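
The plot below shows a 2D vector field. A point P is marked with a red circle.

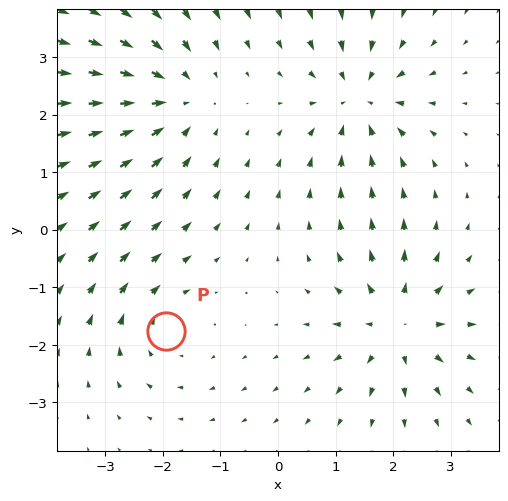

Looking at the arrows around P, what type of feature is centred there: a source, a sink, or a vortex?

At P (-2.0, -1.8) the arrows circulate clockwise. Divergence ≈0, curl about -3 — near-zero divergence with nonzero curl is a vortex.

vortex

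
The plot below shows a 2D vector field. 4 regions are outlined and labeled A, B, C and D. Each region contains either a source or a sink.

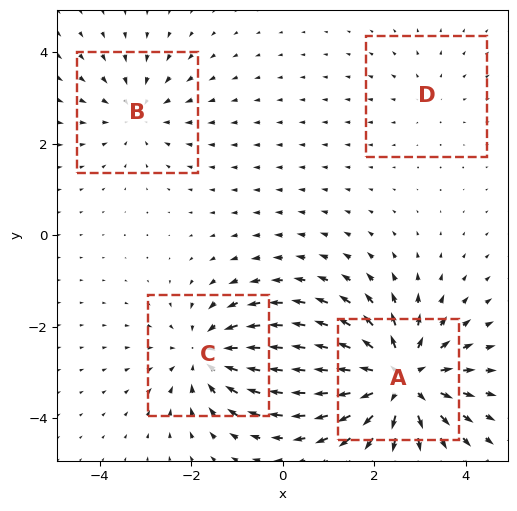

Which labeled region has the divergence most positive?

Divergence at each region's feature centre — A: about +7, B: about -3, C: about -4, D: about +2. Region A is most positive.

A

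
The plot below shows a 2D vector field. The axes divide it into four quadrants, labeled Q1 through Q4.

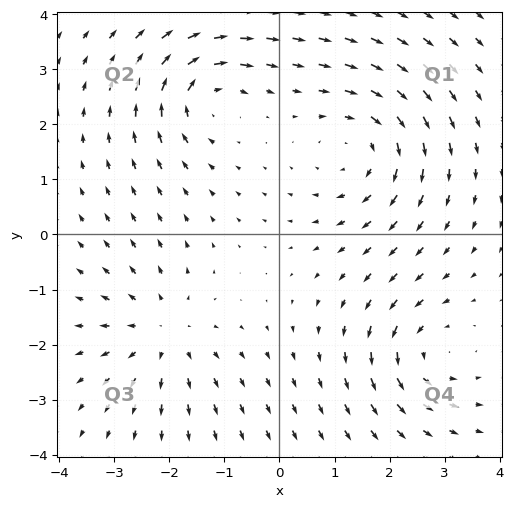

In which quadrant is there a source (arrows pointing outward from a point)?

Q3

The source sits at approximately (-2.1, -1.8), which lies in quadrant Q3. The divergence there is about +3, positive as expected for a source.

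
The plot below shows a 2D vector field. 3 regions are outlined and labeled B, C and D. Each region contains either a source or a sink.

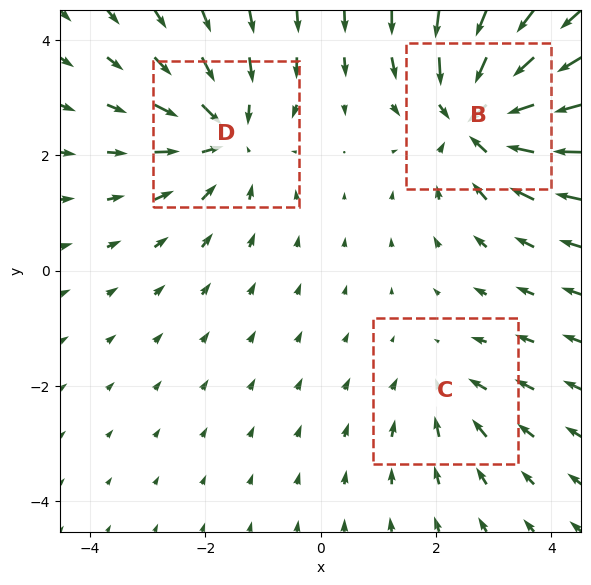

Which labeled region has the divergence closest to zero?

C

Divergence at each region's feature centre — B: about -5, C: about -2, D: about -3. Region C is closest to zero.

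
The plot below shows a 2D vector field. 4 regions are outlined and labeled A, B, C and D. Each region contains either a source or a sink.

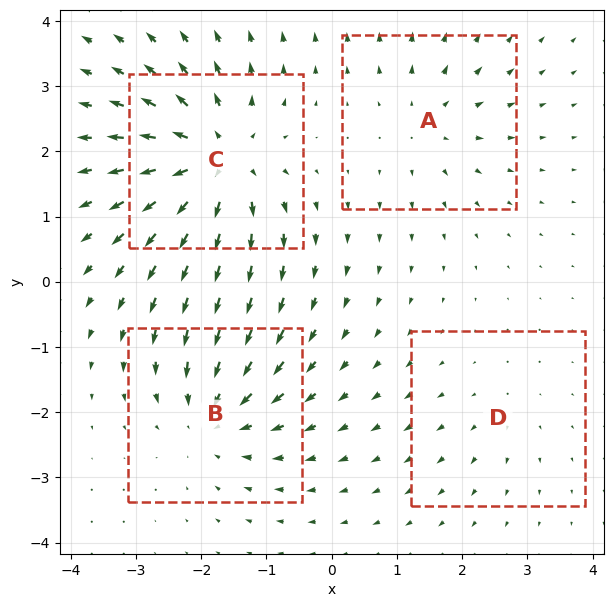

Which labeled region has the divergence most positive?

C

Divergence at each region's feature centre — A: about +4, B: about -5, C: about +8, D: about +2. Region C is most positive.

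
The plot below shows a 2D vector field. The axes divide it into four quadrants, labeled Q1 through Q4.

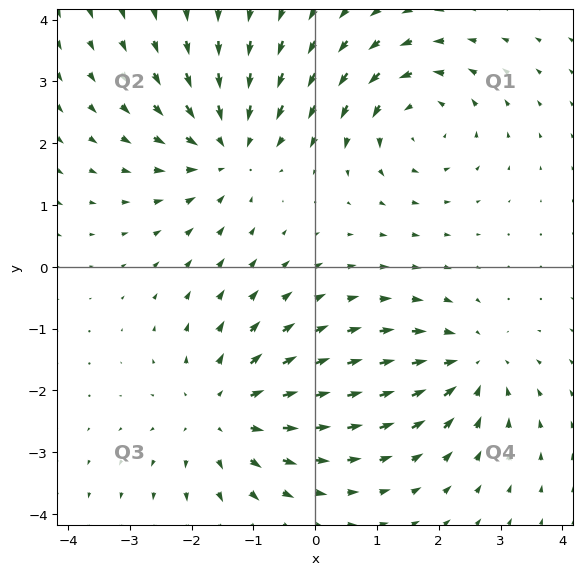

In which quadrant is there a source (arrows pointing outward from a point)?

The source sits at approximately (-1.5, -2.4), which lies in quadrant Q3. The divergence there is about +4, positive as expected for a source.

Q3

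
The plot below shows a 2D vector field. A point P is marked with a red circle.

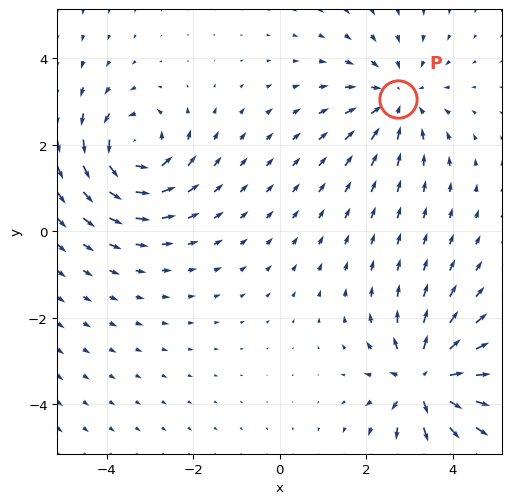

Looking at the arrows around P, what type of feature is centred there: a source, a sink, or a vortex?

At P (2.7, 3.1) the arrows converge inward. Divergence about -2, curl ≈0 — negative divergence with near-zero curl is a sink.

sink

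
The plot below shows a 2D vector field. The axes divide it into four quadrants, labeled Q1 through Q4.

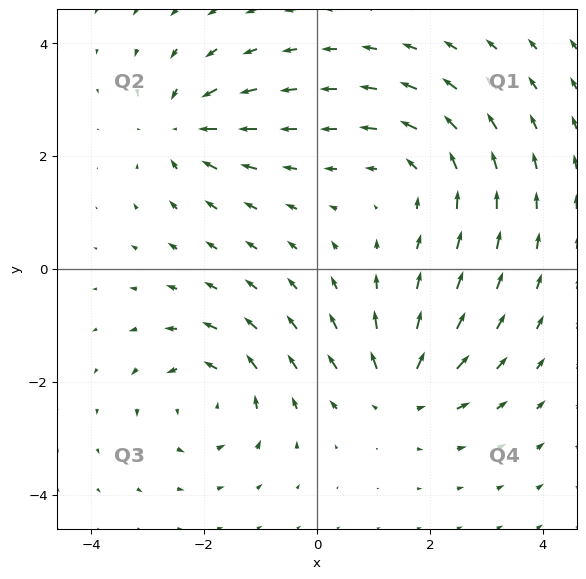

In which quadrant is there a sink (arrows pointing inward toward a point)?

Q2

The sink sits at approximately (-2.4, 2.5), which lies in quadrant Q2. The divergence there is about -6, negative as expected for a sink.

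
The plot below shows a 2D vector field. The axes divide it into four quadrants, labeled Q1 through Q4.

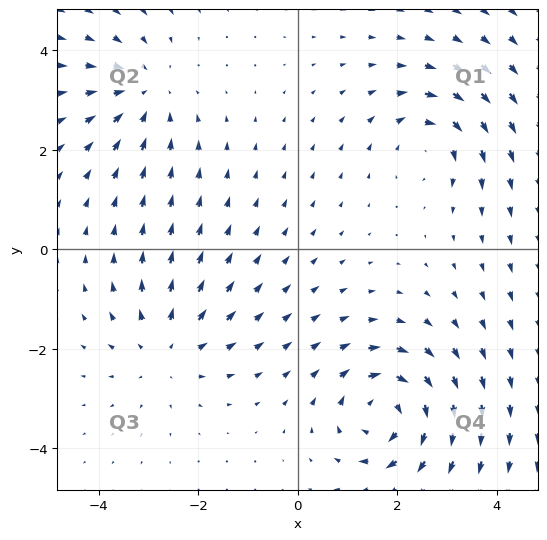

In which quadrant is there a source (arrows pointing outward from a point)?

The source sits at approximately (-2.6, -2.0), which lies in quadrant Q3. The divergence there is about +3, positive as expected for a source.

Q3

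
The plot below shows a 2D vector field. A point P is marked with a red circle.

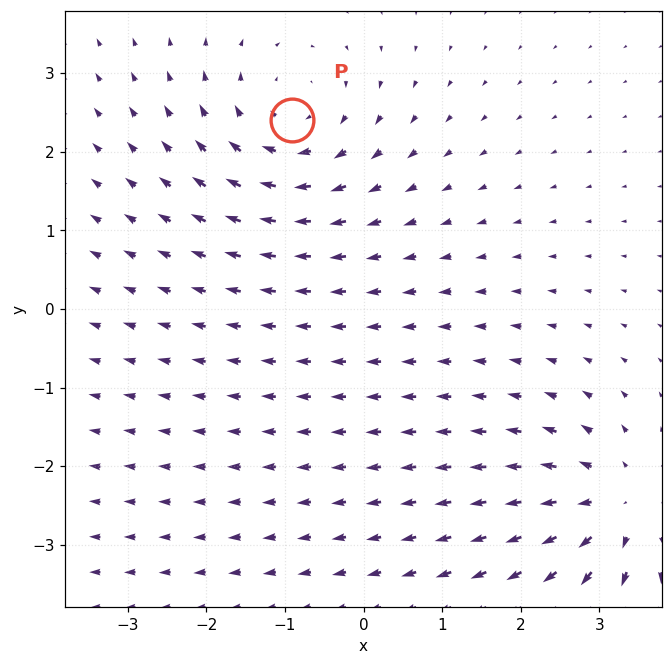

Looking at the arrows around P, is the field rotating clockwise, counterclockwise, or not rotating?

clockwise

Near P at (-0.9, 2.4) the arrows circulate clockwise. The curl (z-component) there is about -4; negative curl means clockwise rotation.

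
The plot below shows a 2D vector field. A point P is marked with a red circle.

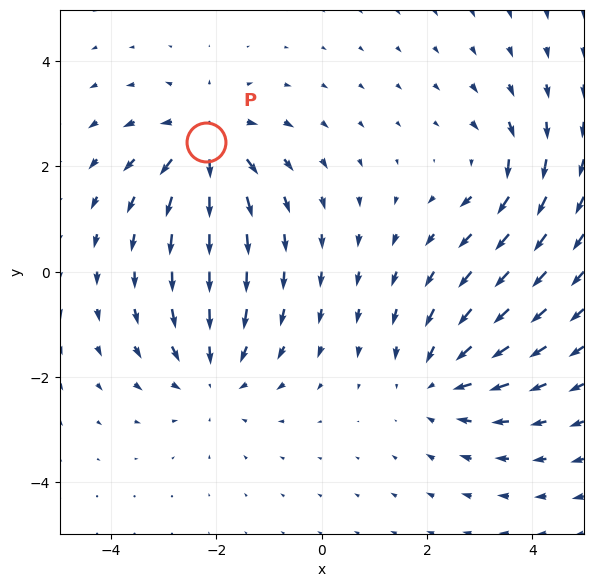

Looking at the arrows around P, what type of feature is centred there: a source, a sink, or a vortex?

At P (-2.2, 2.5) the arrows spread outward. Divergence about +5, curl ≈0 — positive divergence with near-zero curl is a source.

source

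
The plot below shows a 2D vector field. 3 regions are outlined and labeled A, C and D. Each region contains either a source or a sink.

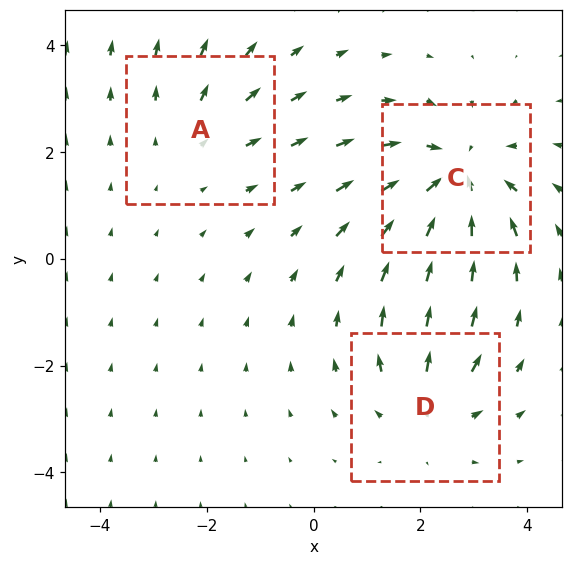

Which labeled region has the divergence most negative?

C

Divergence at each region's feature centre — A: about +2, C: about -4, D: about +3. Region C is most negative.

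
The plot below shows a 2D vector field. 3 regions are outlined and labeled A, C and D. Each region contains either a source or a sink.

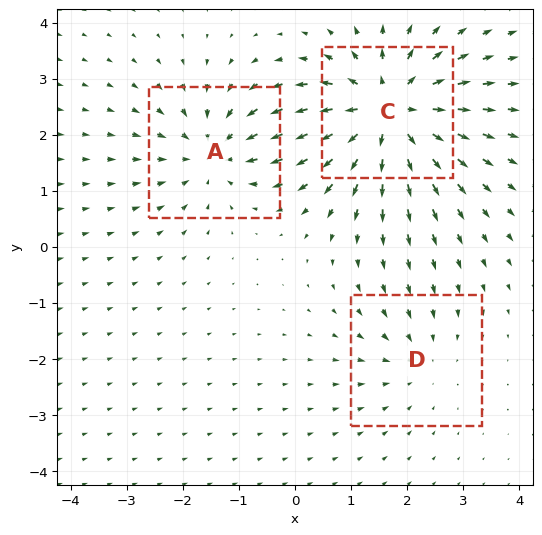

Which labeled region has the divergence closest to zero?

D

Divergence at each region's feature centre — A: about -3, C: about +5, D: about -2. Region D is closest to zero.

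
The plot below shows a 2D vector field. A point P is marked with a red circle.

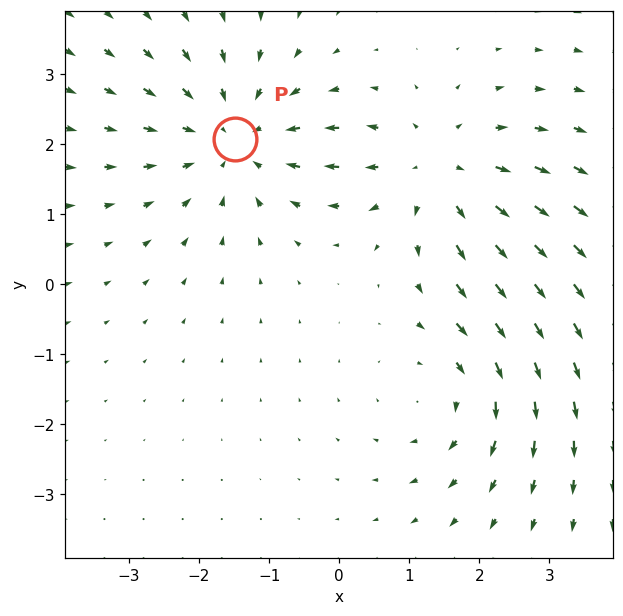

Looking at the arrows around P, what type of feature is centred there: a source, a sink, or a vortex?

sink

At P (-1.5, 2.1) the arrows converge inward. Divergence about -4, curl ≈0 — negative divergence with near-zero curl is a sink.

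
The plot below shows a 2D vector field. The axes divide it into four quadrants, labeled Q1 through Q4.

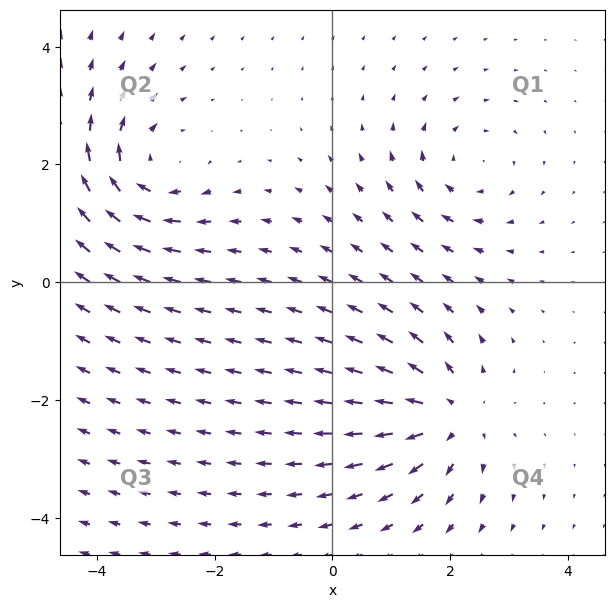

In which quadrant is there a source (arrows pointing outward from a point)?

Q4

The source sits at approximately (2.0, -2.3), which lies in quadrant Q4. The divergence there is about +5, positive as expected for a source.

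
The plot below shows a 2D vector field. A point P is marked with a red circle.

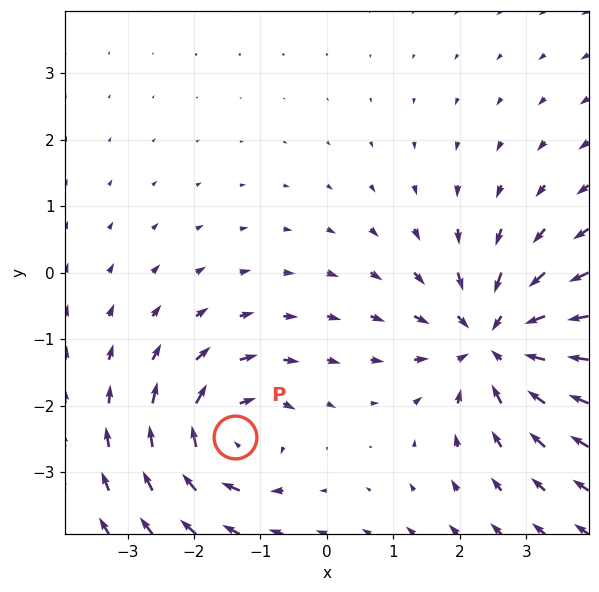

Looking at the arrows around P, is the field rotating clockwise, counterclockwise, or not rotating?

clockwise

Near P at (-1.4, -2.5) the arrows circulate clockwise. The curl (z-component) there is about -4; negative curl means clockwise rotation.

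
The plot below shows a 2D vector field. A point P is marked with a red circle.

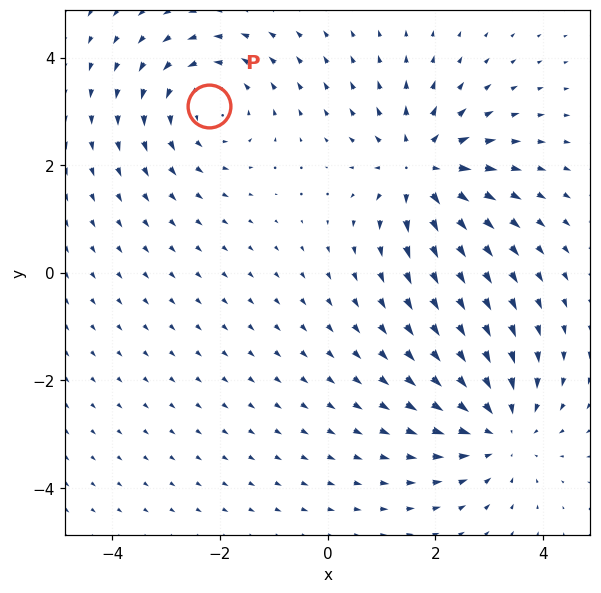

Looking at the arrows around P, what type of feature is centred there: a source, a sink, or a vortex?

vortex

At P (-2.2, 3.1) the arrows circulate counterclockwise. Divergence ≈0, curl about +4 — near-zero divergence with nonzero curl is a vortex.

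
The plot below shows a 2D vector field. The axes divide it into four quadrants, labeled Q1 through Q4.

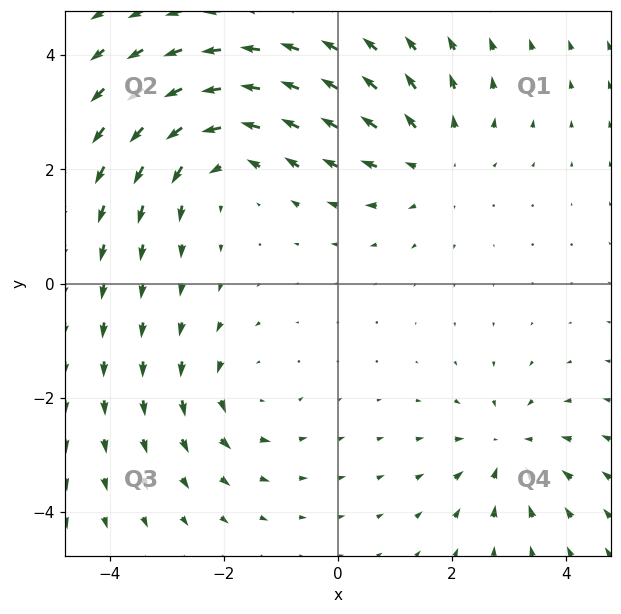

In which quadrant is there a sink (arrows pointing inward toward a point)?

The sink sits at approximately (3.0, -2.9), which lies in quadrant Q4. The divergence there is about -4, negative as expected for a sink.

Q4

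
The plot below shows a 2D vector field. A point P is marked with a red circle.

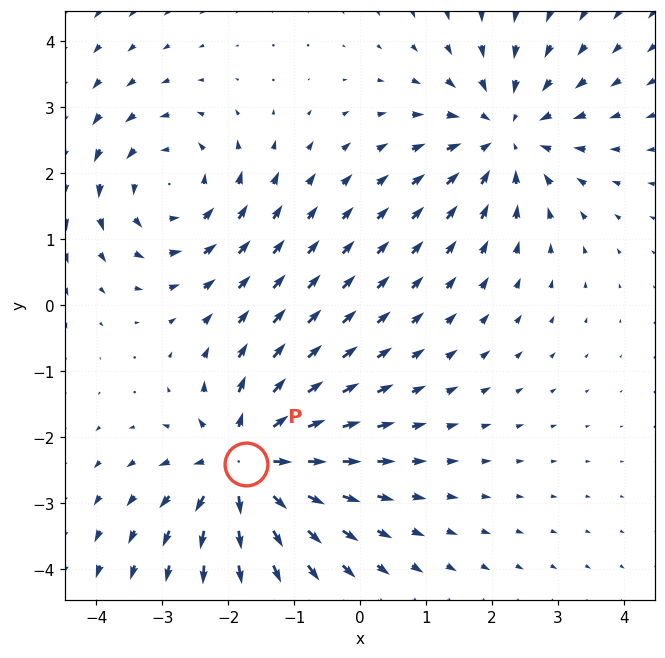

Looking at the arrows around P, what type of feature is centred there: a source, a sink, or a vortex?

At P (-1.7, -2.4) the arrows spread outward. Divergence about +6, curl ≈0 — positive divergence with near-zero curl is a source.

source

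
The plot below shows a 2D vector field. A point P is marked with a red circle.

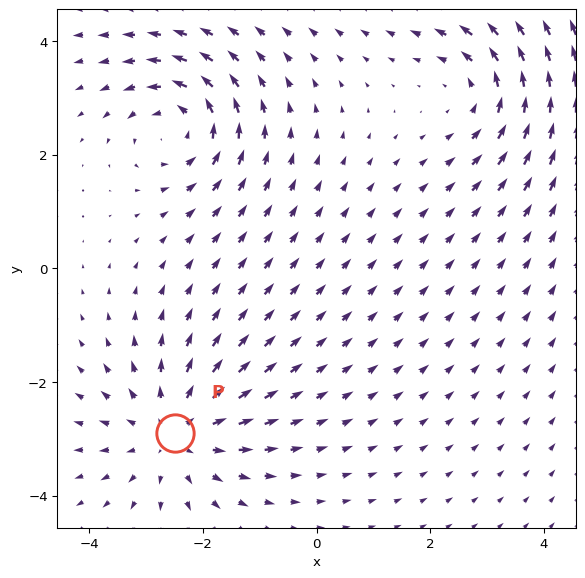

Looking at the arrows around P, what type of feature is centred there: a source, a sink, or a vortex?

At P (-2.5, -2.9) the arrows spread outward. Divergence about +4, curl ≈0 — positive divergence with near-zero curl is a source.

source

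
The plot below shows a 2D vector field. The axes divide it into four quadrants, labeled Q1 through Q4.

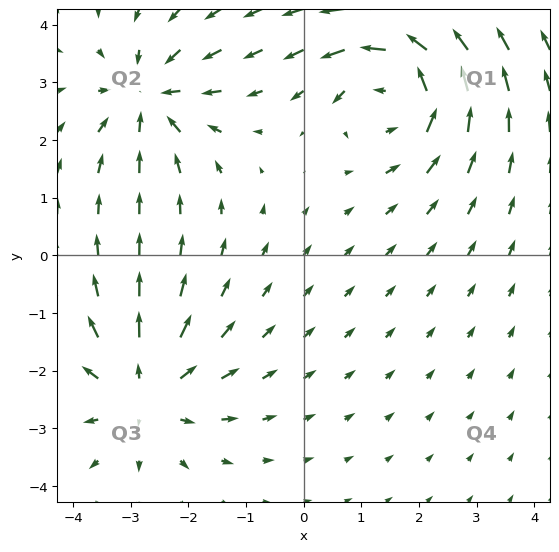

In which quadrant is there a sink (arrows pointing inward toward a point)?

Q2

The sink sits at approximately (-2.7, 2.7), which lies in quadrant Q2. The divergence there is about -3, negative as expected for a sink.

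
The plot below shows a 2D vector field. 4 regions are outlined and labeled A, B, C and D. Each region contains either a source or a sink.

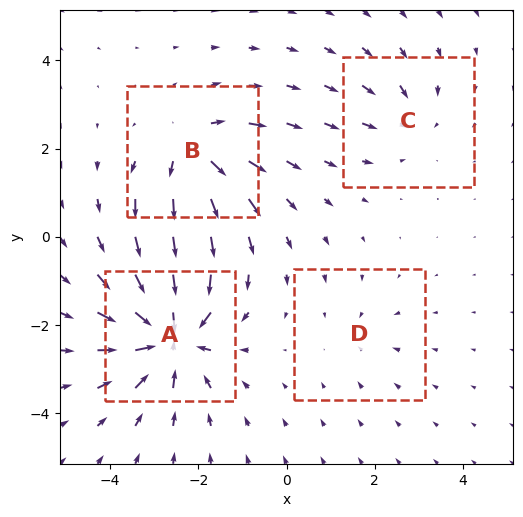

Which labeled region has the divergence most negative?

Divergence at each region's feature centre — A: about -8, B: about +6, C: about -3, D: about -2. Region A is most negative.

A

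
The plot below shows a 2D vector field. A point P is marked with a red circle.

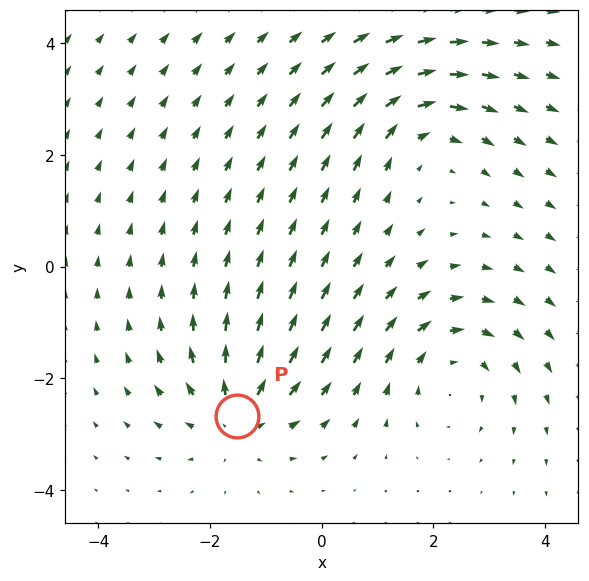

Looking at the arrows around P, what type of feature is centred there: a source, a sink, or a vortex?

source

At P (-1.5, -2.7) the arrows spread outward. Divergence about +4, curl ≈0 — positive divergence with near-zero curl is a source.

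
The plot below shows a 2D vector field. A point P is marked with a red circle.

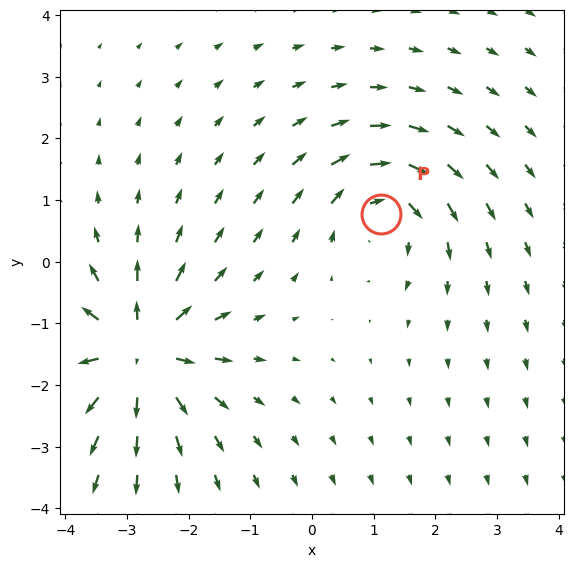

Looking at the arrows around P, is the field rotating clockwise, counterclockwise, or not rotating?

Near P at (1.1, 0.8) the arrows circulate clockwise. The curl (z-component) there is about -3; negative curl means clockwise rotation.

clockwise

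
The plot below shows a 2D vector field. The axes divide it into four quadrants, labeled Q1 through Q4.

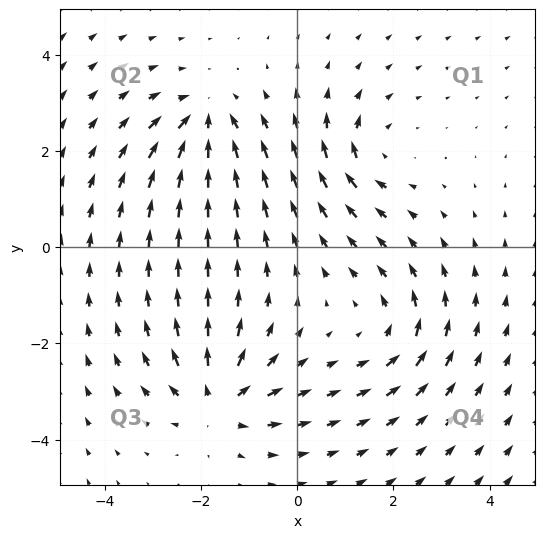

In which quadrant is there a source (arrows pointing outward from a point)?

The source sits at approximately (-1.7, -3.2), which lies in quadrant Q3. The divergence there is about +5, positive as expected for a source.

Q3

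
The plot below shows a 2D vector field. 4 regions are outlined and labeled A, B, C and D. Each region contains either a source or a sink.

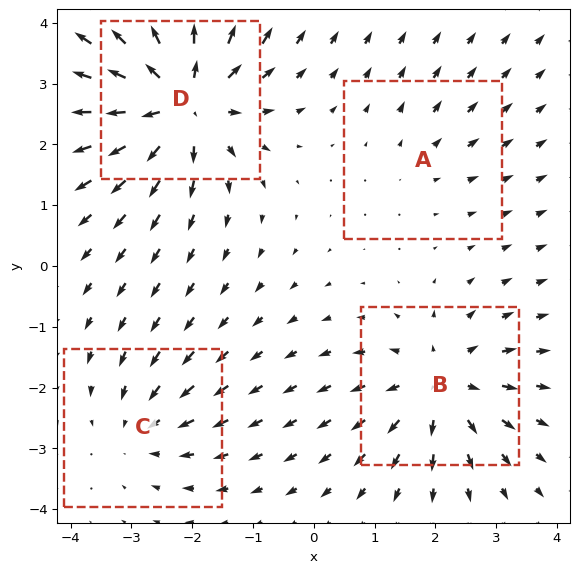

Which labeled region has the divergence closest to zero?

A

Divergence at each region's feature centre — A: about +2, B: about +5, C: about -3, D: about +7. Region A is closest to zero.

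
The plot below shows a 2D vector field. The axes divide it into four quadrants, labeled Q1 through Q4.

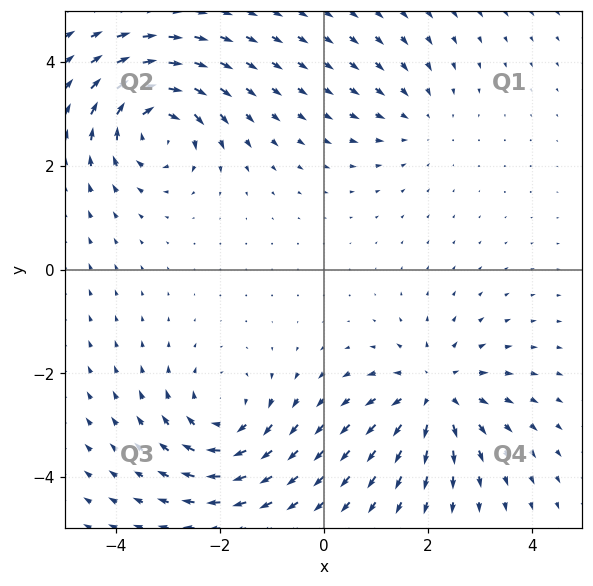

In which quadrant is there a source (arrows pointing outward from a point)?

Q4

The source sits at approximately (2.1, -2.4), which lies in quadrant Q4. The divergence there is about +5, positive as expected for a source.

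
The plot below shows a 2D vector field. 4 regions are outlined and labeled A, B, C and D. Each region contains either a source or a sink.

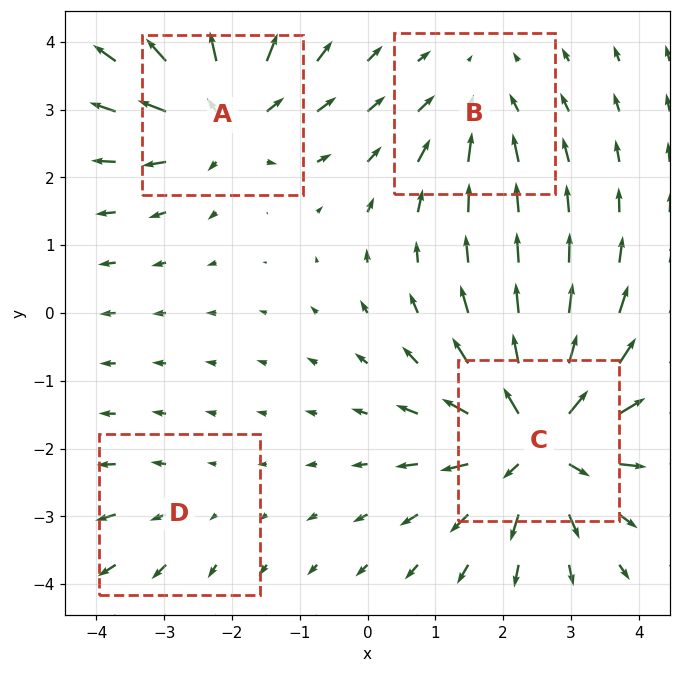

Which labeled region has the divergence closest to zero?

D

Divergence at each region's feature centre — A: about +6, B: about -3, C: about +8, D: about +2. Region D is closest to zero.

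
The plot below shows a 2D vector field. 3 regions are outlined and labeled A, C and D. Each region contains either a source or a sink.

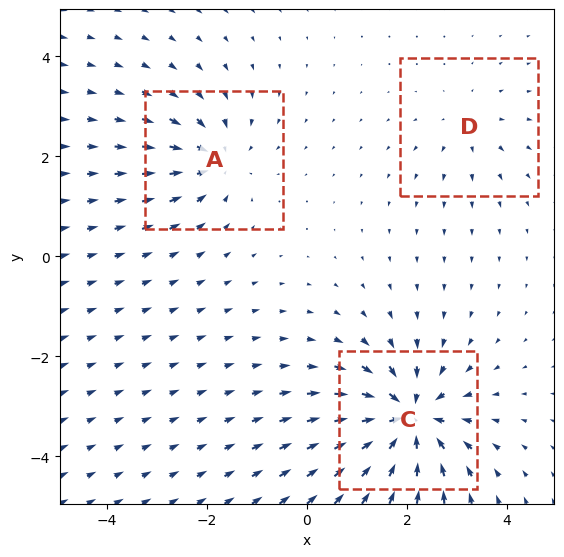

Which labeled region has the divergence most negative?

Divergence at each region's feature centre — A: about -4, C: about -6, D: about +2. Region C is most negative.

C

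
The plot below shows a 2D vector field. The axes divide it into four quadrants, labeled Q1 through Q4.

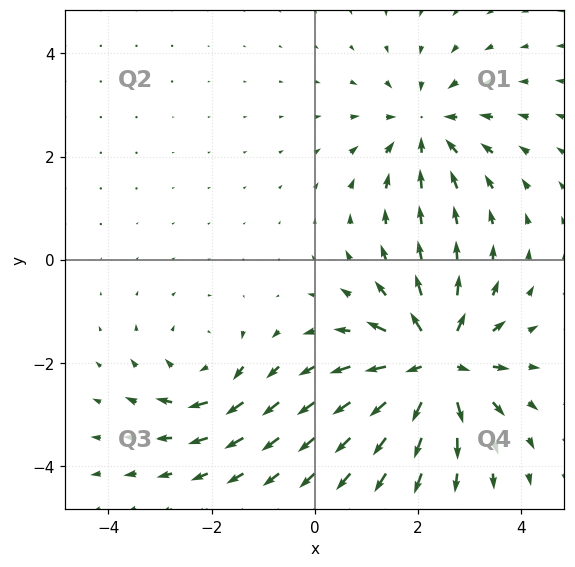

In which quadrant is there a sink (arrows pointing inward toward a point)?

The sink sits at approximately (2.2, 2.6), which lies in quadrant Q1. The divergence there is about -3, negative as expected for a sink.

Q1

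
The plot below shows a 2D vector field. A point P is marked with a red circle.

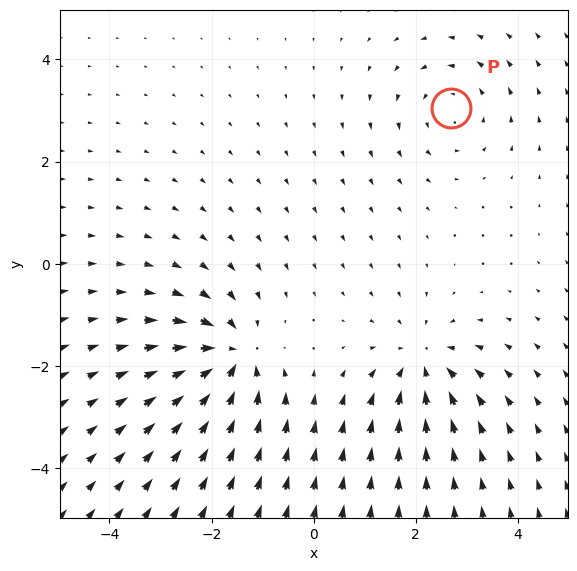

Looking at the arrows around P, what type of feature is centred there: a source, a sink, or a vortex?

At P (2.7, 3.0) the arrows circulate counterclockwise. Divergence ≈0, curl about +3 — near-zero divergence with nonzero curl is a vortex.

vortex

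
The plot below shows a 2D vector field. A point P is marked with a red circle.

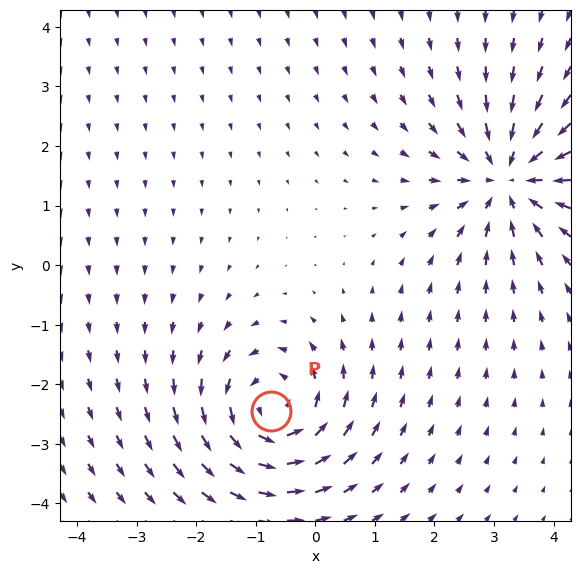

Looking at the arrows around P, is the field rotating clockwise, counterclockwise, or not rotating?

Near P at (-0.7, -2.4) the arrows circulate counterclockwise. The curl (z-component) there is about +5; positive curl means counterclockwise rotation.

counterclockwise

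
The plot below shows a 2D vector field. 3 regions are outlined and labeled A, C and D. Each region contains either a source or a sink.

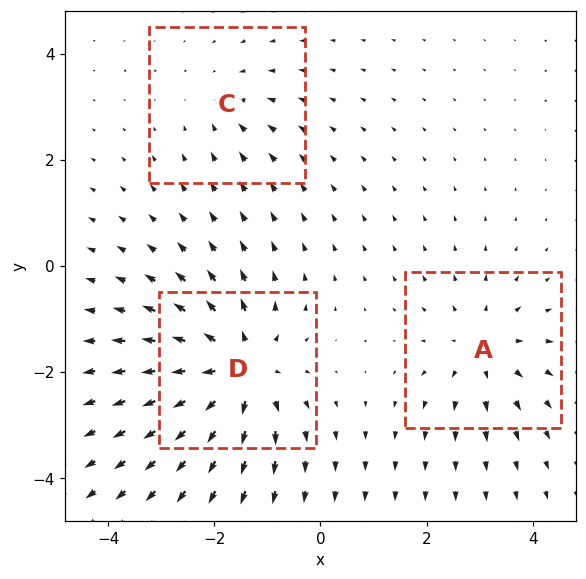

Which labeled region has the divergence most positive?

D

Divergence at each region's feature centre — A: about +3, C: about -2, D: about +5. Region D is most positive.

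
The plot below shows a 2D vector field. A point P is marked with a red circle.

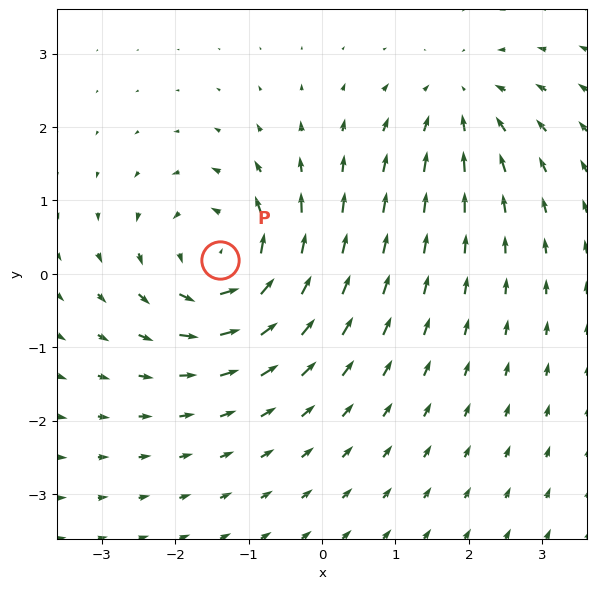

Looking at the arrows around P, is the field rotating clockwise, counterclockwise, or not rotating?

counterclockwise

Near P at (-1.4, 0.2) the arrows circulate counterclockwise. The curl (z-component) there is about +6; positive curl means counterclockwise rotation.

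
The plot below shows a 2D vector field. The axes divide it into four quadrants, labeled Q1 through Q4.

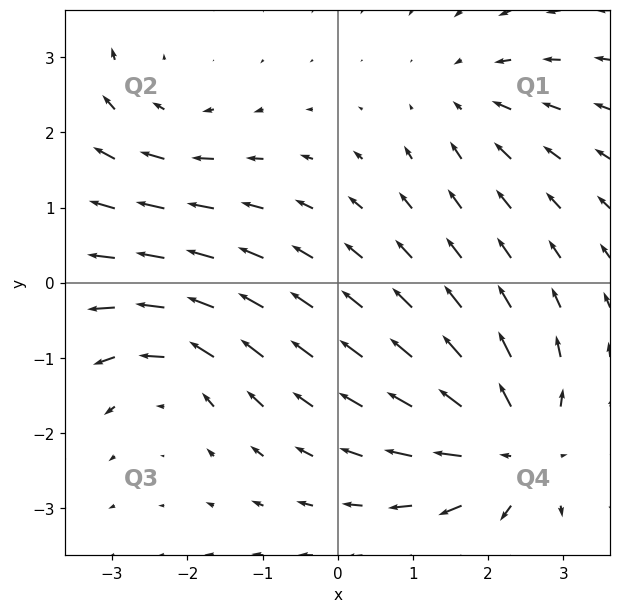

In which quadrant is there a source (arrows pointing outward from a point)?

Q4

The source sits at approximately (2.3, -2.2), which lies in quadrant Q4. The divergence there is about +5, positive as expected for a source.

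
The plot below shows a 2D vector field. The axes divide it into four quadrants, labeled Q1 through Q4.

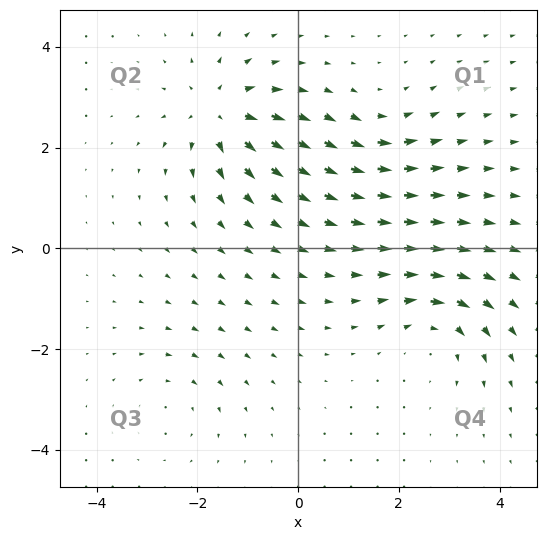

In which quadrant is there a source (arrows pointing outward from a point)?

The source sits at approximately (-1.6, 2.7), which lies in quadrant Q2. The divergence there is about +7, positive as expected for a source.

Q2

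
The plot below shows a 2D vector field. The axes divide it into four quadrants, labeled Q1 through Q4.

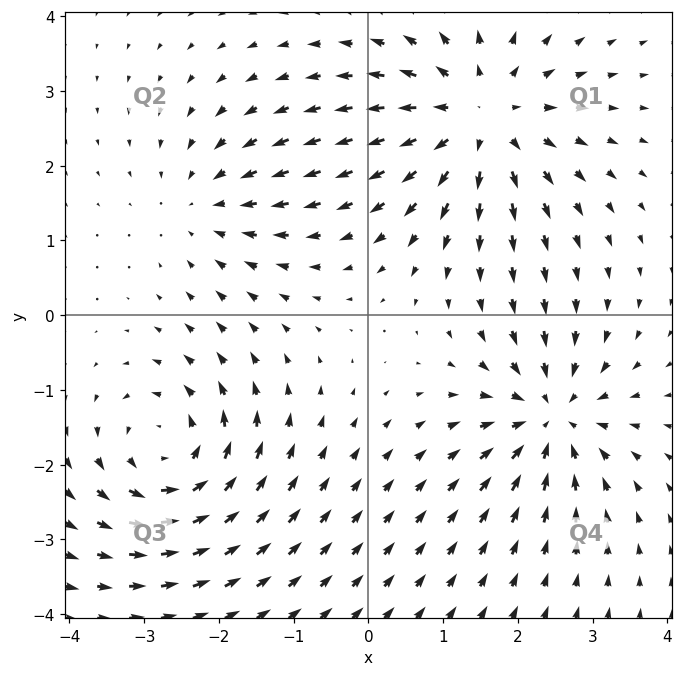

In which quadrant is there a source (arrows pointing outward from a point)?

Q1

The source sits at approximately (1.5, 2.7), which lies in quadrant Q1. The divergence there is about +5, positive as expected for a source.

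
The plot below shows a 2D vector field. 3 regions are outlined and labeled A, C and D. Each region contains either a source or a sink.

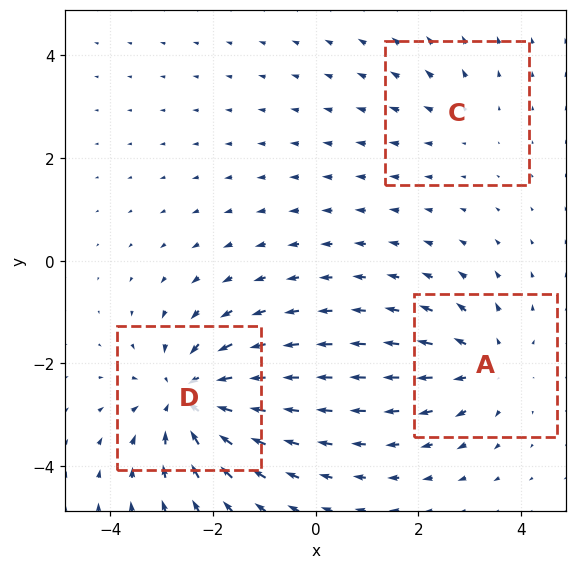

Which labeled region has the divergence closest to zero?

Divergence at each region's feature centre — A: about +3, C: about +2, D: about -5. Region C is closest to zero.

C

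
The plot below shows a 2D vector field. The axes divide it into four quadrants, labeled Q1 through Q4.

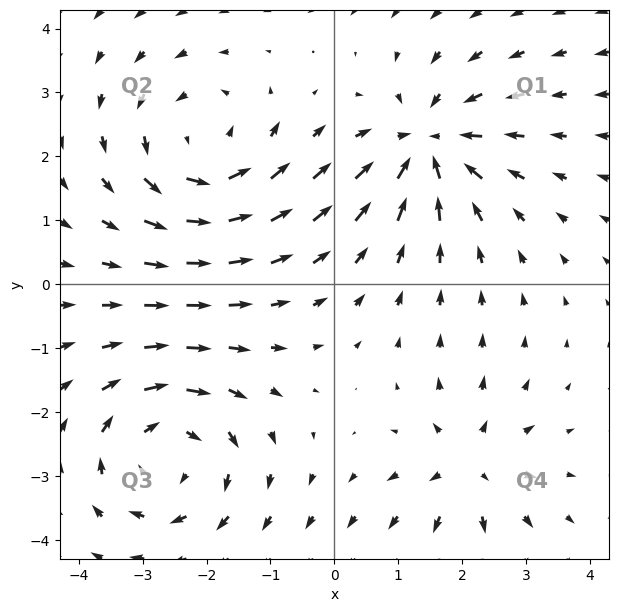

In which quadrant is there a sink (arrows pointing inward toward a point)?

Q1

The sink sits at approximately (1.5, 2.2), which lies in quadrant Q1. The divergence there is about -5, negative as expected for a sink.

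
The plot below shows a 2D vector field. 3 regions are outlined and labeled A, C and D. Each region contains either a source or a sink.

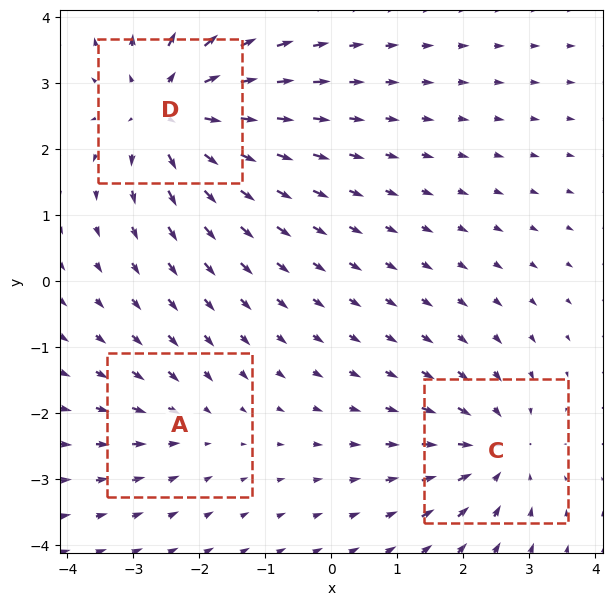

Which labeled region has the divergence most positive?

D

Divergence at each region's feature centre — A: about -2, C: about -3, D: about +5. Region D is most positive.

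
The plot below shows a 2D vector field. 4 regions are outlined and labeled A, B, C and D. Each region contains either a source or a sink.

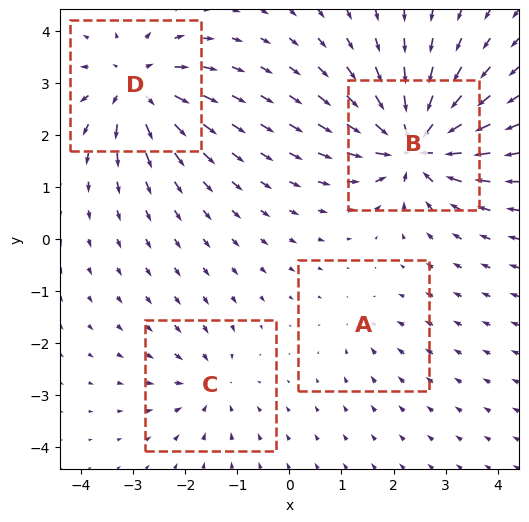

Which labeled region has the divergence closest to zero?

Divergence at each region's feature centre — A: about -2, B: about -9, C: about -4, D: about +7. Region A is closest to zero.

A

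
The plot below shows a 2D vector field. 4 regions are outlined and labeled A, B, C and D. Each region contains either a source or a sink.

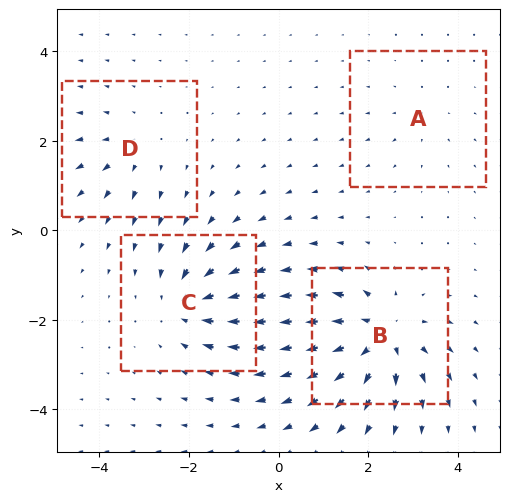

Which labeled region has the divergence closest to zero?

Divergence at each region's feature centre — A: about +2, B: about +8, C: about -6, D: about +4. Region A is closest to zero.

A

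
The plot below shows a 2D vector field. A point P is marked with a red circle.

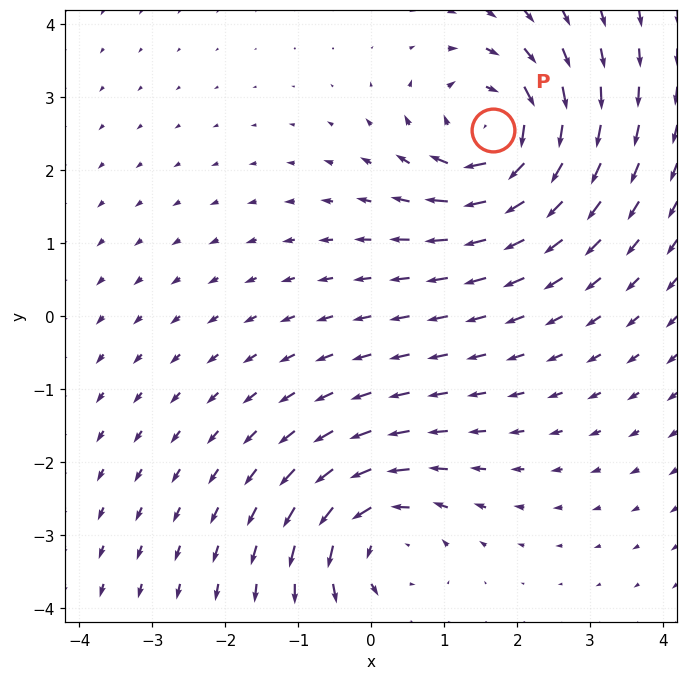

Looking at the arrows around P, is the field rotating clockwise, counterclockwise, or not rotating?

clockwise

Near P at (1.7, 2.5) the arrows circulate clockwise. The curl (z-component) there is about -5; negative curl means clockwise rotation.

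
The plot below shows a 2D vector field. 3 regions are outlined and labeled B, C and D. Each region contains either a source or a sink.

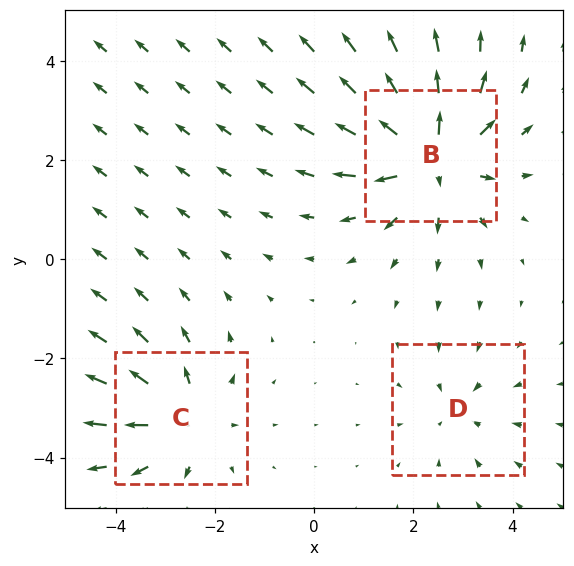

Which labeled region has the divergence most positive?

B

Divergence at each region's feature centre — B: about +5, C: about +4, D: about -2. Region B is most positive.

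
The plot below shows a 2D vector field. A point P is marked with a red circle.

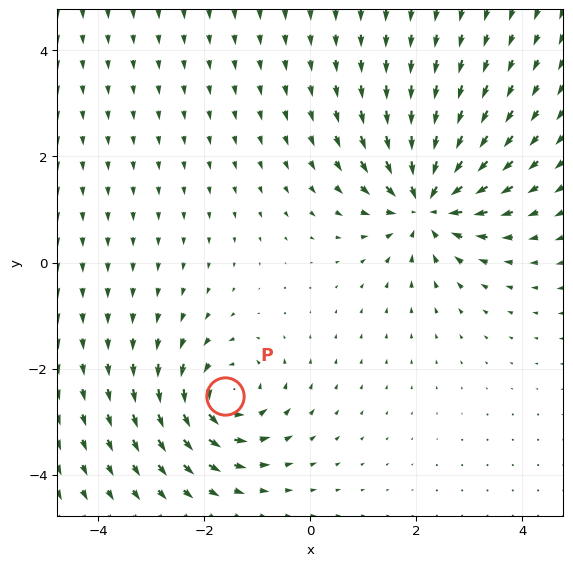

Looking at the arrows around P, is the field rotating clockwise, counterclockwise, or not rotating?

counterclockwise

Near P at (-1.6, -2.5) the arrows circulate counterclockwise. The curl (z-component) there is about +4; positive curl means counterclockwise rotation.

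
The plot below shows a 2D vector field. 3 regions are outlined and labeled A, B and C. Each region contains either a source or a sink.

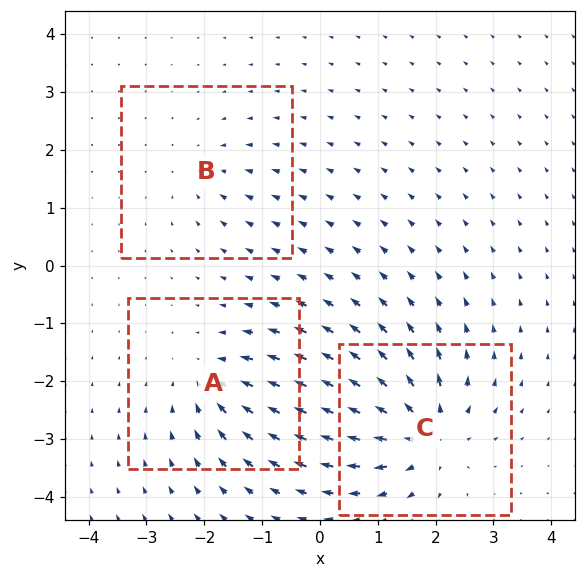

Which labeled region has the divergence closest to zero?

B

Divergence at each region's feature centre — A: about -4, B: about -2, C: about +5. Region B is closest to zero.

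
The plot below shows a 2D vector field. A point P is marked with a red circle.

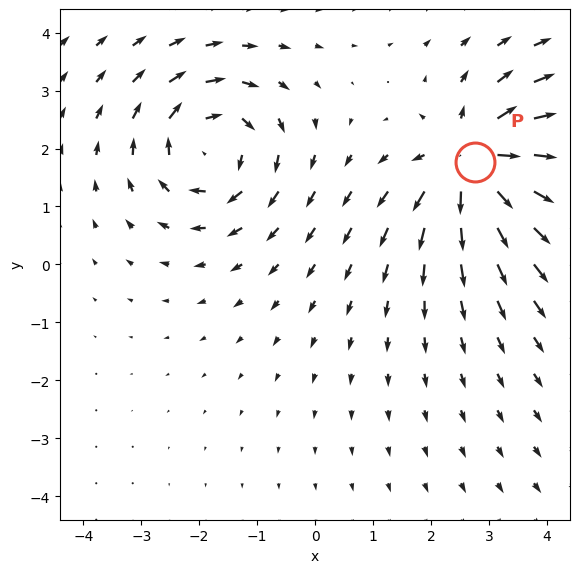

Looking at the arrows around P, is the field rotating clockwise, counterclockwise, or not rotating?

Near P at (2.8, 1.8) the arrows show no circulation. The curl there is ≈0.

not rotating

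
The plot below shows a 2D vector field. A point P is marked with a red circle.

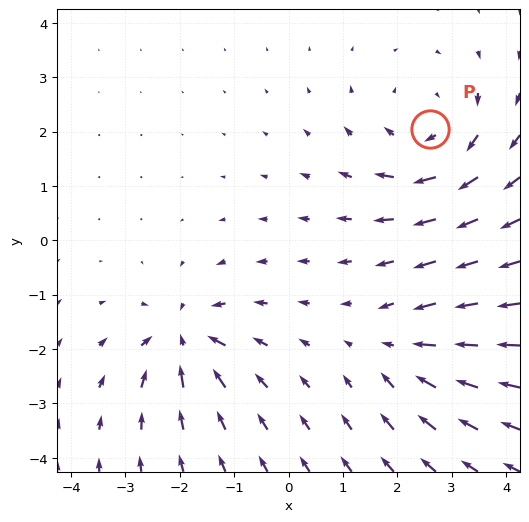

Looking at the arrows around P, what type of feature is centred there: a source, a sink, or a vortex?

At P (2.6, 2.0) the arrows circulate clockwise. Divergence ≈0, curl about -3 — near-zero divergence with nonzero curl is a vortex.

vortex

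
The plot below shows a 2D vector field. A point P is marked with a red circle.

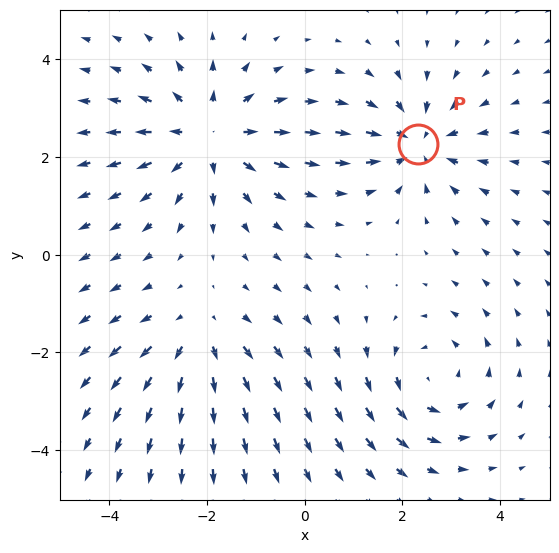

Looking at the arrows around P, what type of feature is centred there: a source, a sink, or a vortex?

sink

At P (2.3, 2.3) the arrows converge inward. Divergence about -4, curl ≈0 — negative divergence with near-zero curl is a sink.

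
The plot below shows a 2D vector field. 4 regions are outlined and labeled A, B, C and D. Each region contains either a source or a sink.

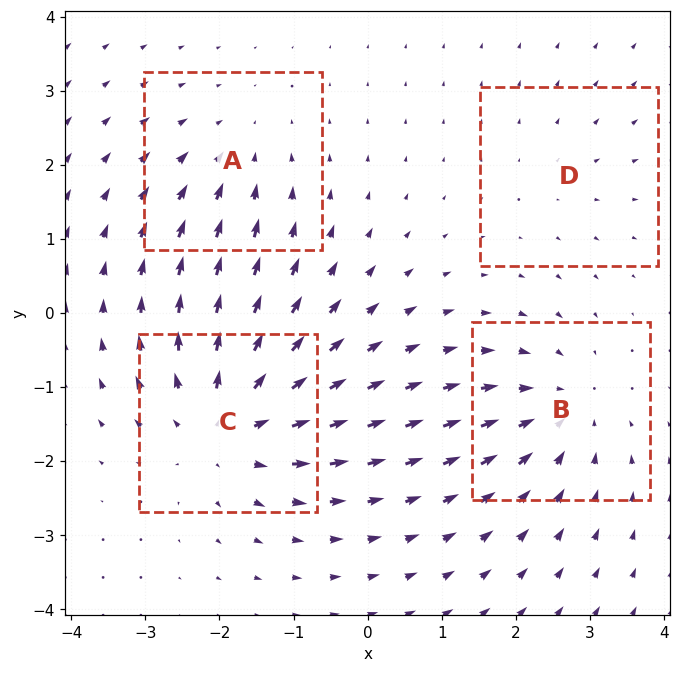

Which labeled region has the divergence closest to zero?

Divergence at each region's feature centre — A: about -3, B: about -4, C: about +6, D: about +2. Region D is closest to zero.

D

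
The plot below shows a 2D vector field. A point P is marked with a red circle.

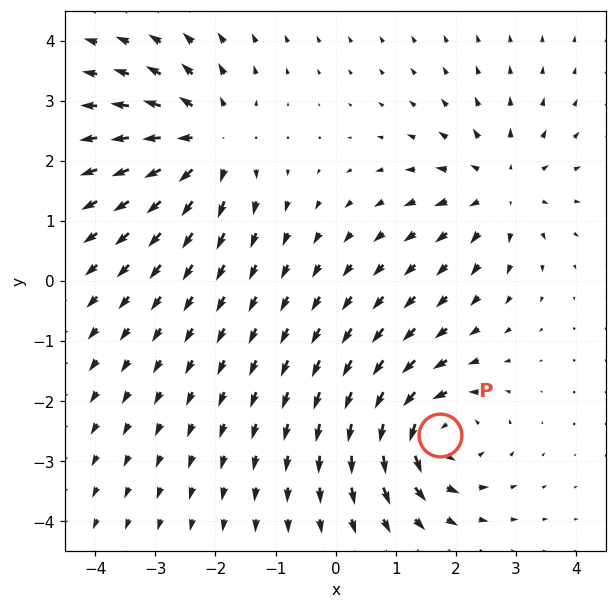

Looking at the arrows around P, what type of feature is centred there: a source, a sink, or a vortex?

vortex

At P (1.7, -2.6) the arrows circulate counterclockwise. Divergence ≈0, curl about +6 — near-zero divergence with nonzero curl is a vortex.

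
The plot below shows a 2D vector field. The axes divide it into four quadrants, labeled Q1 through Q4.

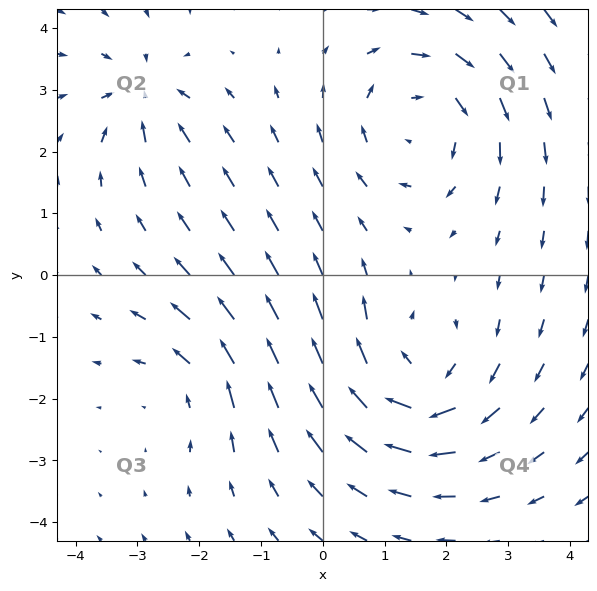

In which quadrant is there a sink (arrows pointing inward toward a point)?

The sink sits at approximately (-2.9, 2.9), which lies in quadrant Q2. The divergence there is about -4, negative as expected for a sink.

Q2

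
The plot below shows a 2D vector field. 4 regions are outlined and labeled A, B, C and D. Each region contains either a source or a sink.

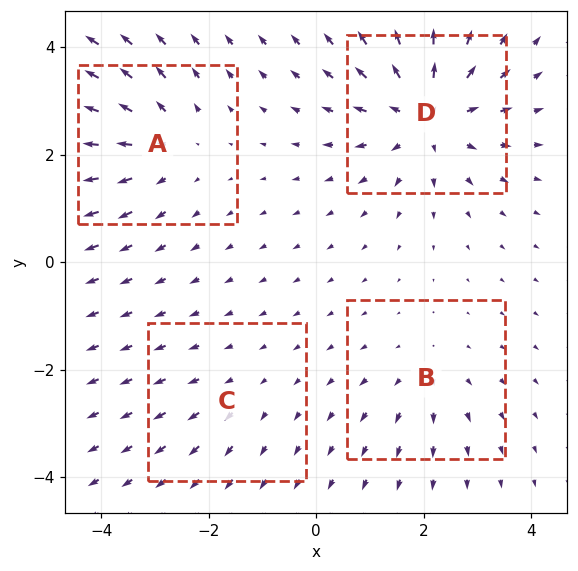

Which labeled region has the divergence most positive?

D

Divergence at each region's feature centre — A: about +4, B: about +3, C: about +2, D: about +7. Region D is most positive.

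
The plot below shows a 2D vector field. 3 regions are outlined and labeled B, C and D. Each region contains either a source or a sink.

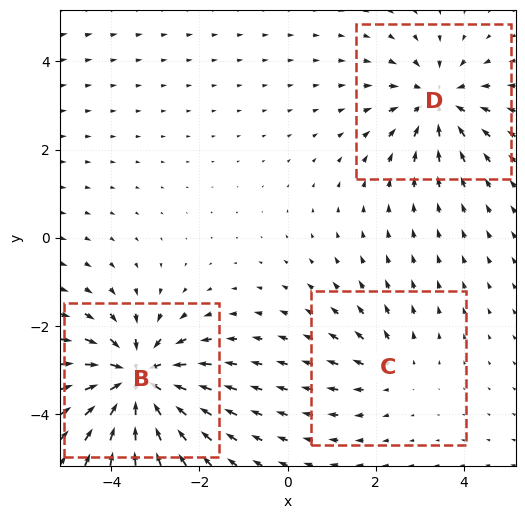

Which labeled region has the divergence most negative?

B

Divergence at each region's feature centre — B: about -5, C: about +2, D: about -3. Region B is most negative.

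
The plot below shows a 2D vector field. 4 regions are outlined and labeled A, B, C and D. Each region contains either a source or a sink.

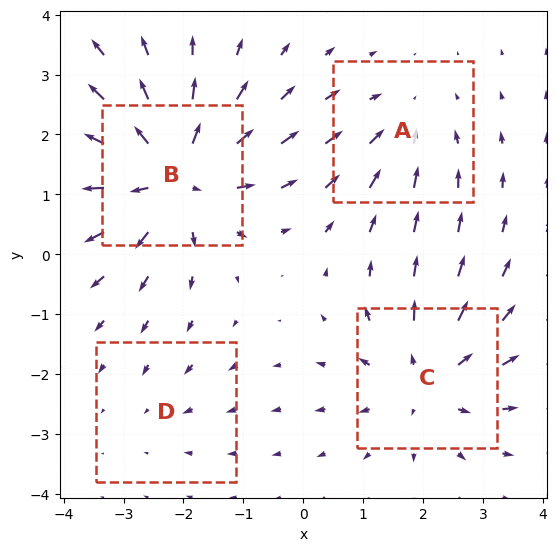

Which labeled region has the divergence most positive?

B

Divergence at each region's feature centre — A: about -3, B: about +7, C: about +5, D: about -2. Region B is most positive.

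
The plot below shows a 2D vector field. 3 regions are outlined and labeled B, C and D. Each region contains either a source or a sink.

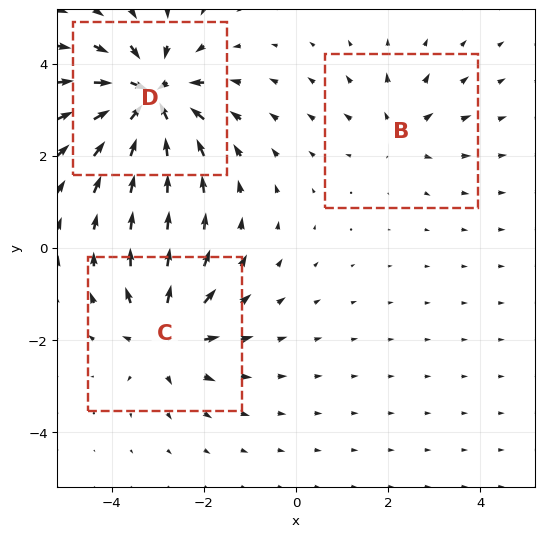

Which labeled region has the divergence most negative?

Divergence at each region's feature centre — B: about +2, C: about +4, D: about -6. Region D is most negative.

D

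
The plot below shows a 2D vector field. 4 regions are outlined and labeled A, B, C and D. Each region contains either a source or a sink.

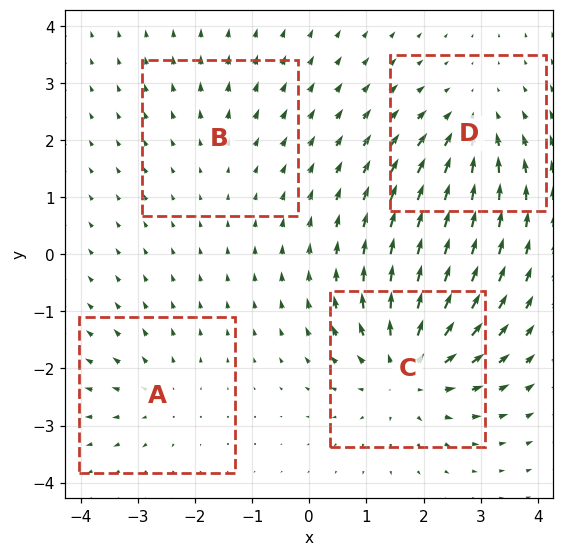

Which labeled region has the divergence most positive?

C

Divergence at each region's feature centre — A: about +3, B: about +2, C: about +7, D: about -4. Region C is most positive.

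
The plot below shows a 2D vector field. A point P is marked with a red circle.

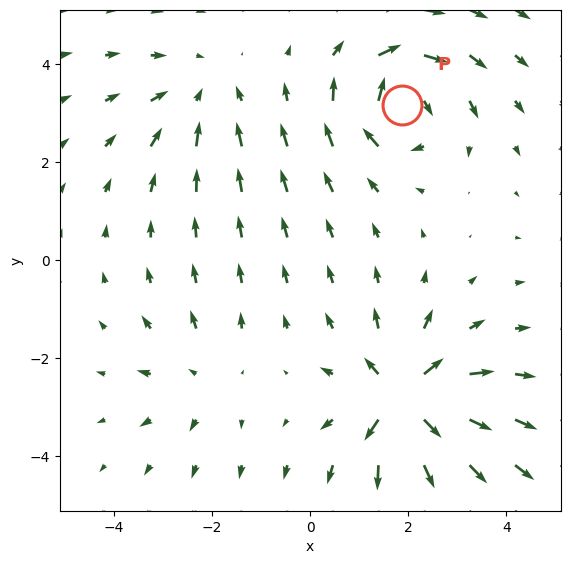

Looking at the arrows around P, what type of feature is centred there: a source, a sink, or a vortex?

At P (1.9, 3.2) the arrows circulate clockwise. Divergence ≈0, curl about -6 — near-zero divergence with nonzero curl is a vortex.

vortex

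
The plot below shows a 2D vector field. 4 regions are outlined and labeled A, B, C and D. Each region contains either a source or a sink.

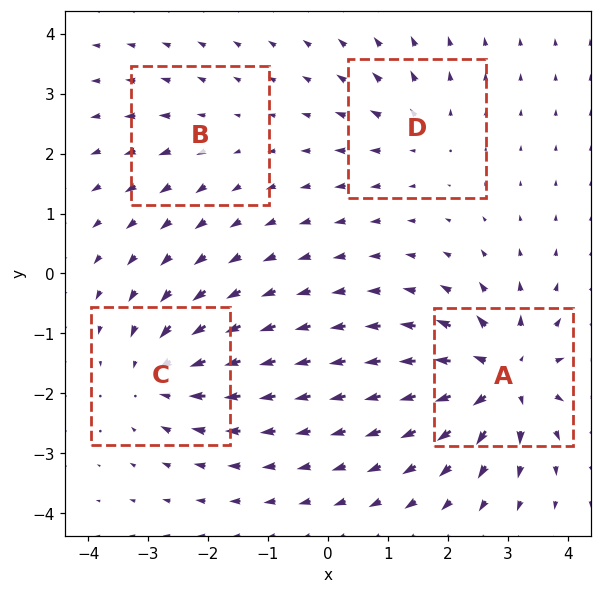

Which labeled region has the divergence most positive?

A

Divergence at each region's feature centre — A: about +8, B: about +2, C: about -6, D: about +4. Region A is most positive.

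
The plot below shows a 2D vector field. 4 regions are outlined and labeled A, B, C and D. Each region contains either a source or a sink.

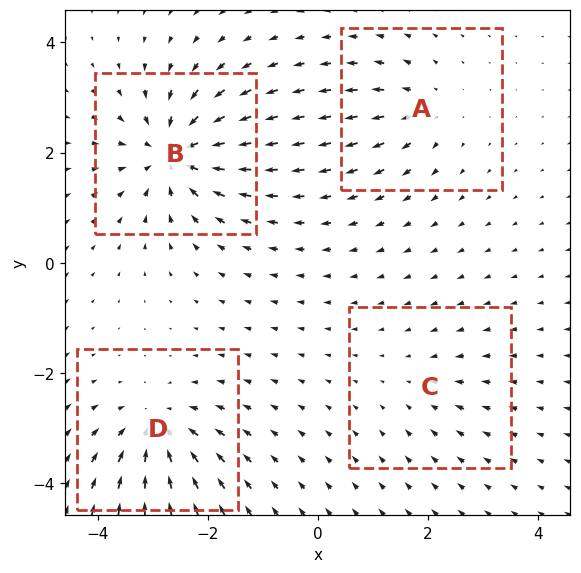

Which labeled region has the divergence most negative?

B

Divergence at each region's feature centre — A: about +4, B: about -8, C: about -2, D: about -6. Region B is most negative.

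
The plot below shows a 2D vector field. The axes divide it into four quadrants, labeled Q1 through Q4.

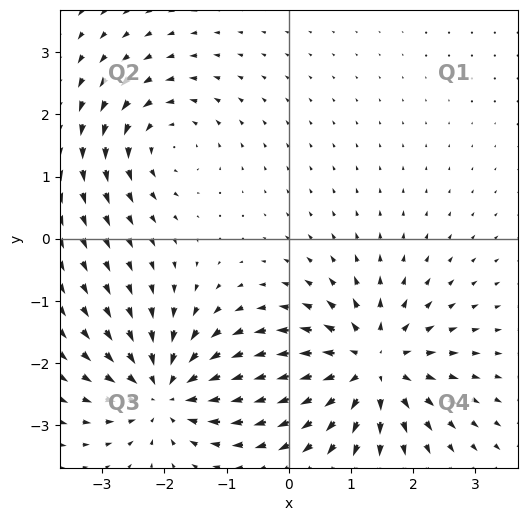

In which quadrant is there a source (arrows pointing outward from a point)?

The source sits at approximately (1.3, -2.0), which lies in quadrant Q4. The divergence there is about +6, positive as expected for a source.

Q4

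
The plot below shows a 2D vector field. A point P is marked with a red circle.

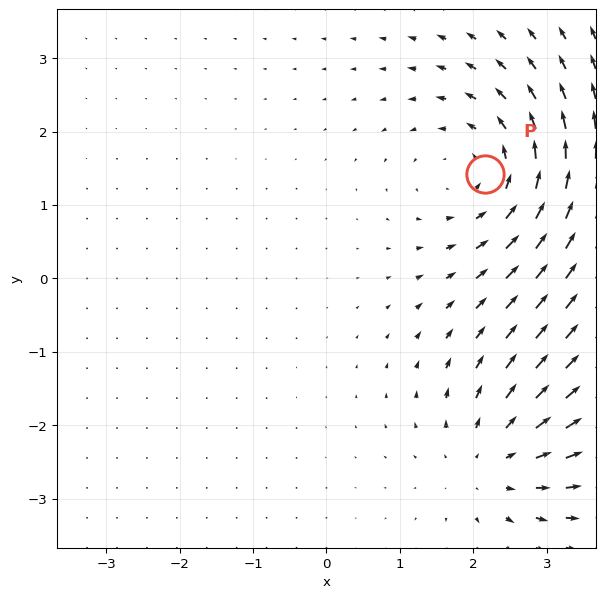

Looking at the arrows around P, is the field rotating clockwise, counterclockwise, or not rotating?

counterclockwise

Near P at (2.2, 1.4) the arrows circulate counterclockwise. The curl (z-component) there is about +4; positive curl means counterclockwise rotation.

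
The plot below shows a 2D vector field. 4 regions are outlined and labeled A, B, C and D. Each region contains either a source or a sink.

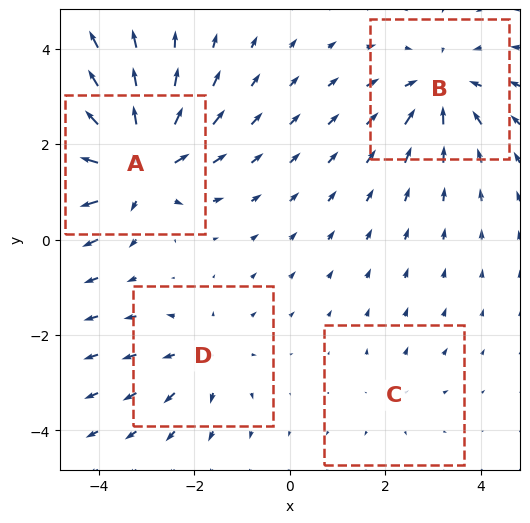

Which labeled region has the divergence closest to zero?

Divergence at each region's feature centre — A: about +7, B: about -5, C: about +2, D: about +3. Region C is closest to zero.

C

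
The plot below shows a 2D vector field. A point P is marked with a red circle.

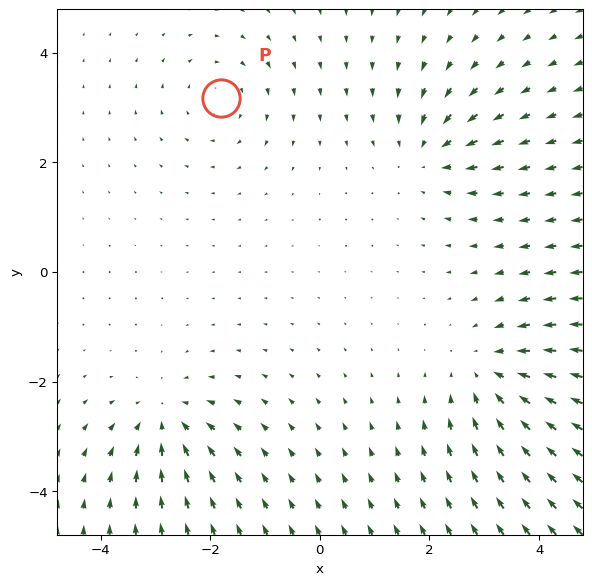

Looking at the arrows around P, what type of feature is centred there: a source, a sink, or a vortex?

At P (-1.8, 3.2) the arrows circulate clockwise. Divergence ≈0, curl about -3 — near-zero divergence with nonzero curl is a vortex.

vortex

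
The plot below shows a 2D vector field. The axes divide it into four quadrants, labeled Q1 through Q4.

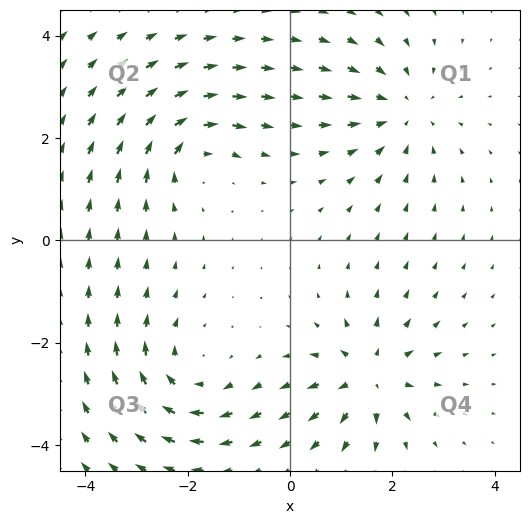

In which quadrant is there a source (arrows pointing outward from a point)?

Q4

The source sits at approximately (1.5, -2.7), which lies in quadrant Q4. The divergence there is about +5, positive as expected for a source.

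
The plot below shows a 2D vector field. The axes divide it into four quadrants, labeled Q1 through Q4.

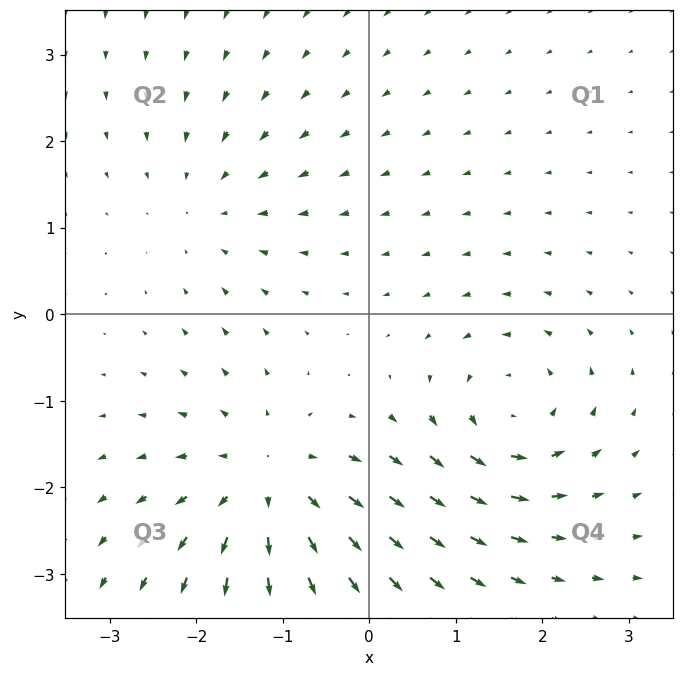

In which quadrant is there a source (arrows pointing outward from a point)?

Q3

The source sits at approximately (-1.2, -2.0), which lies in quadrant Q3. The divergence there is about +5, positive as expected for a source.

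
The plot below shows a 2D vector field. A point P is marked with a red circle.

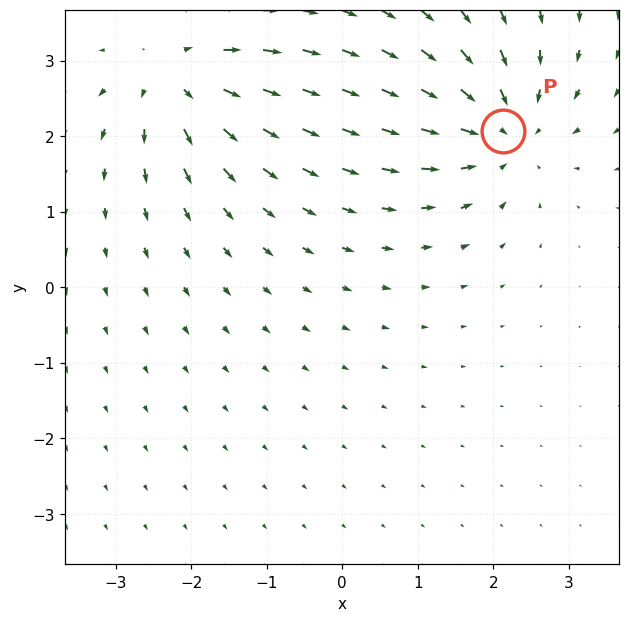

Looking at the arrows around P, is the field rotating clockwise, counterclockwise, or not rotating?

not rotating

Near P at (2.1, 2.1) the arrows show no circulation. The curl there is ≈0.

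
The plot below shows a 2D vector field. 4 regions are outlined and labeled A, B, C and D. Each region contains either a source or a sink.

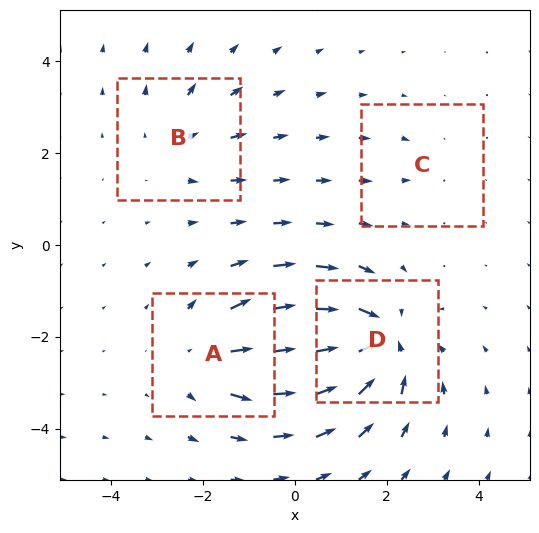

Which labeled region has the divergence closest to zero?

C

Divergence at each region's feature centre — A: about +5, B: about +3, C: about -2, D: about -7. Region C is closest to zero.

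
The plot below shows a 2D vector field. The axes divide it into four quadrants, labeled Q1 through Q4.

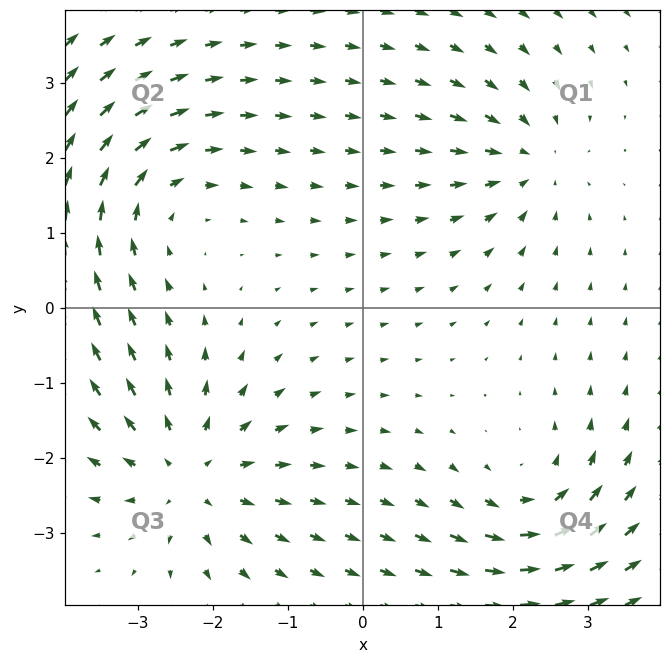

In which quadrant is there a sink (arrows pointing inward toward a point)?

Q1

The sink sits at approximately (2.2, 1.9), which lies in quadrant Q1. The divergence there is about -3, negative as expected for a sink.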